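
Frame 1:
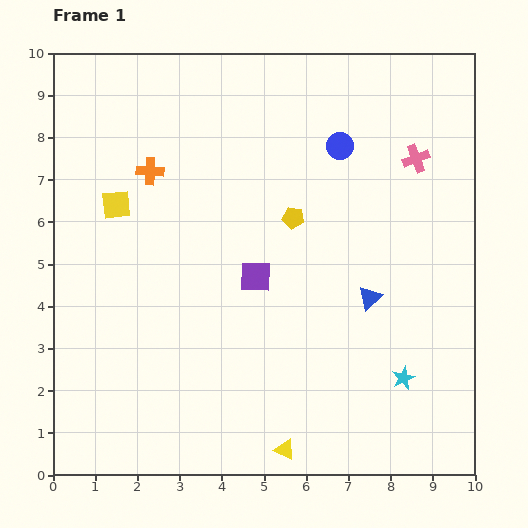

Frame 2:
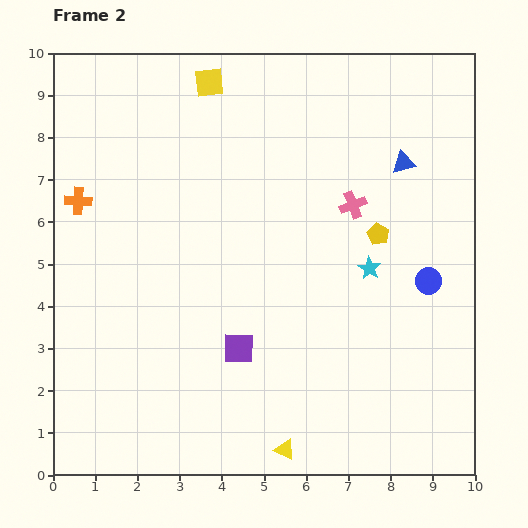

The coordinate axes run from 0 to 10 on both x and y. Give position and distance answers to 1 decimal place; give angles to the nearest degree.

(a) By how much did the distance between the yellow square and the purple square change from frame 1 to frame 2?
+2.6

Distance in frame 1: 3.7. Distance in frame 2: 6.3.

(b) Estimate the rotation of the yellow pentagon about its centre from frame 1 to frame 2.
19° clockwise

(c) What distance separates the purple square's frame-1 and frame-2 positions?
1.7

The purple square moved from (4.8, 4.7) to (4.4, 3.0), a distance of √(0.4² + 1.7²) ≈ 1.7.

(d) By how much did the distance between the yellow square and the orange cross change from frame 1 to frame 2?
+3.1

Distance in frame 1: 1.1. Distance in frame 2: 4.2.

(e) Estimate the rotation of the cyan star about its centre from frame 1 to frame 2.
17° counter-clockwise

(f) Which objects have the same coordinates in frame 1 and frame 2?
the yellow triangle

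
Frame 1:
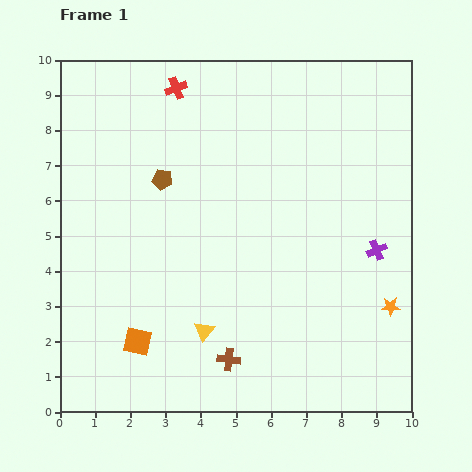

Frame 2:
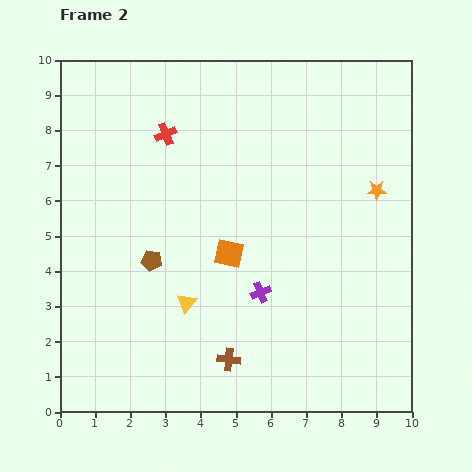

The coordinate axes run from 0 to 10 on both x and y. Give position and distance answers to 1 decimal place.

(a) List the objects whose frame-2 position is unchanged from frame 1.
the brown cross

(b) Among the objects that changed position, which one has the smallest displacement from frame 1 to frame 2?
the yellow triangle

(moved 0.9)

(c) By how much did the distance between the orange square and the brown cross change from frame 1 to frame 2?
+0.4

Distance in frame 1: 2.6. Distance in frame 2: 3.0.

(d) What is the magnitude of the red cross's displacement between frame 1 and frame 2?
1.3

The red cross moved from (3.3, 9.2) to (3.0, 7.9), a distance of √(0.3² + 1.3²) ≈ 1.3.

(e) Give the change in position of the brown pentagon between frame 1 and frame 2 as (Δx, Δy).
(-0.3, -2.3)

The brown pentagon was at (2.9, 6.6) in frame 1 and (2.6, 4.3) in frame 2.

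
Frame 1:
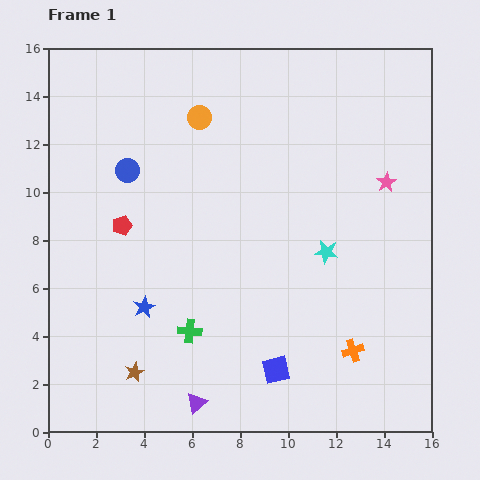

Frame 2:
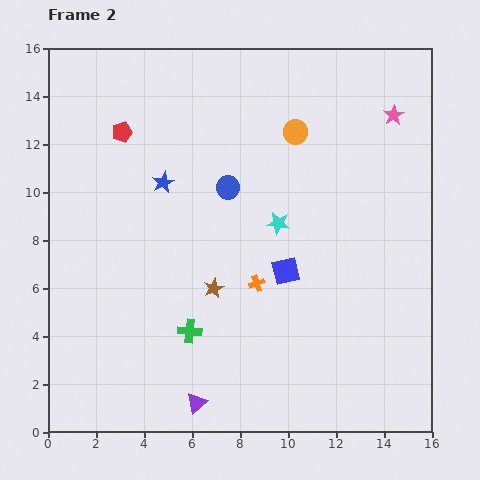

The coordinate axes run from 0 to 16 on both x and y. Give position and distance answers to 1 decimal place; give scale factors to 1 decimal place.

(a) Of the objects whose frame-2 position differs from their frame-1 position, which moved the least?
the cyan star

(moved 2.3)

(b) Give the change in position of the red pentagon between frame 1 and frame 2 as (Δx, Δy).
(0.0, 3.9)

The red pentagon was at (3.1, 8.6) in frame 1 and (3.1, 12.5) in frame 2.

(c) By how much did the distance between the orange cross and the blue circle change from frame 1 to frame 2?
-7.8

Distance in frame 1: 12.0. Distance in frame 2: 4.2.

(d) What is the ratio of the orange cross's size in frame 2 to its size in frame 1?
0.7×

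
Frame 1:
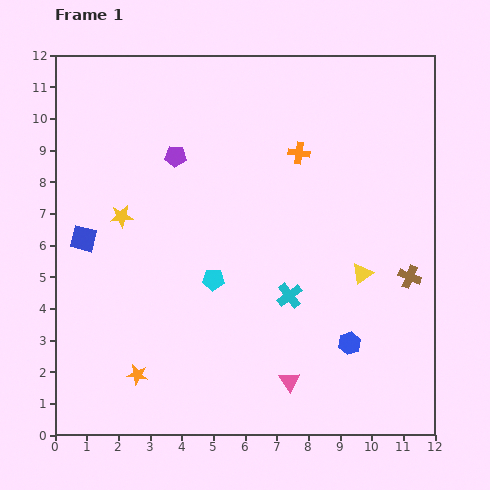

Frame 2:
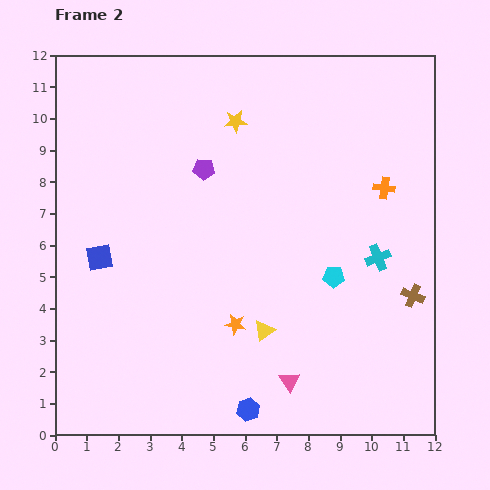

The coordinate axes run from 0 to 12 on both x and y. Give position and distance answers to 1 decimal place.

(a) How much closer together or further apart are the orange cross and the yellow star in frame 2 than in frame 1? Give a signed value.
-0.8

Distance in frame 1: 5.9. Distance in frame 2: 5.1.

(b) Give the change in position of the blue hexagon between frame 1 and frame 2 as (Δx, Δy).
(-3.2, -2.1)

The blue hexagon was at (9.3, 2.9) in frame 1 and (6.1, 0.8) in frame 2.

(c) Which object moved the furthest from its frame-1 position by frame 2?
the yellow star

(moved 4.7; next 3.8)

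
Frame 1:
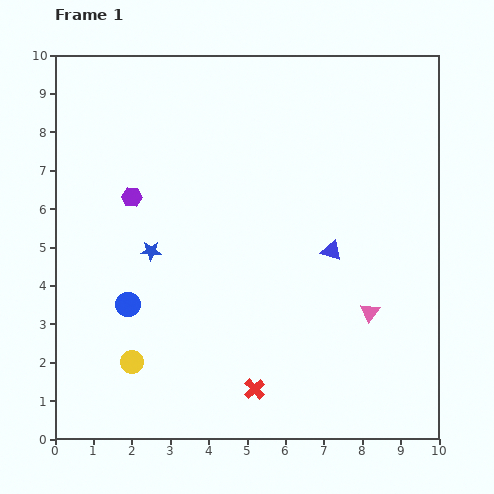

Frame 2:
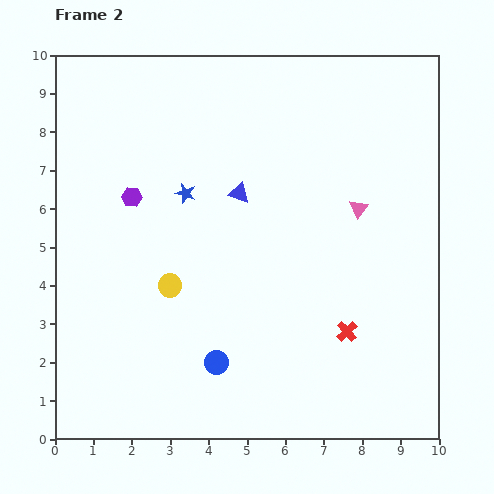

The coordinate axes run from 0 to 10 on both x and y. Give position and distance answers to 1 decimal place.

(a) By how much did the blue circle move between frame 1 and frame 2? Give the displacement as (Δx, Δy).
(2.3, -1.5)

The blue circle was at (1.9, 3.5) in frame 1 and (4.2, 2.0) in frame 2.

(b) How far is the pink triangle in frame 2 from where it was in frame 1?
2.7

The pink triangle moved from (8.2, 3.3) to (7.9, 6.0), a distance of √(0.3² + 2.7²) ≈ 2.7.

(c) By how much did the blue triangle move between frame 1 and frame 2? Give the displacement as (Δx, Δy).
(-2.4, 1.5)

The blue triangle was at (7.2, 4.9) in frame 1 and (4.8, 6.4) in frame 2.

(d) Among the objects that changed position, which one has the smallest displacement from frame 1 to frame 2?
the blue star

(moved 1.7)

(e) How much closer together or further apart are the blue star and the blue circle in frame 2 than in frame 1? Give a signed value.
+3.0

Distance in frame 1: 1.5. Distance in frame 2: 4.5.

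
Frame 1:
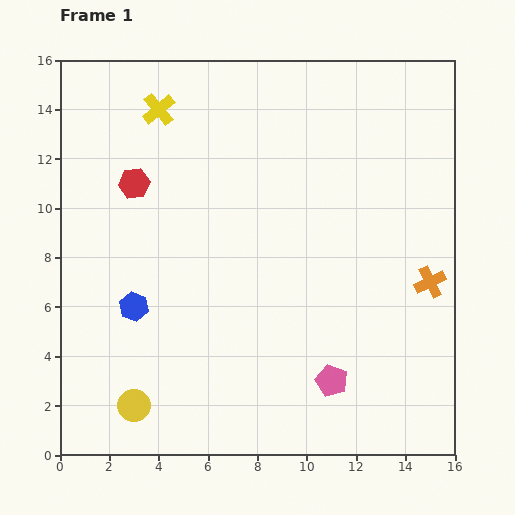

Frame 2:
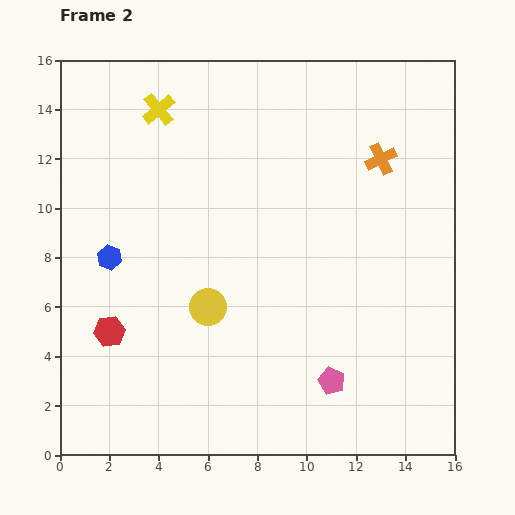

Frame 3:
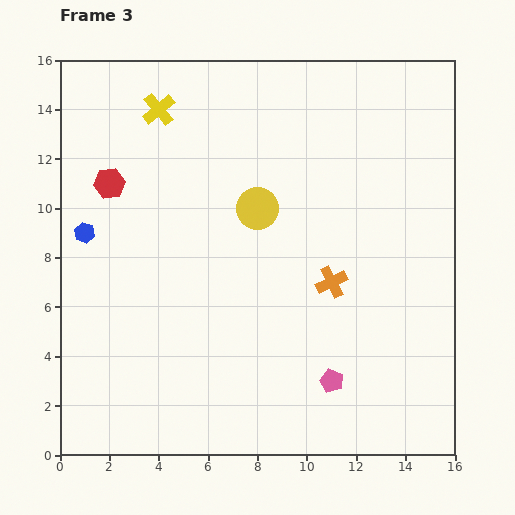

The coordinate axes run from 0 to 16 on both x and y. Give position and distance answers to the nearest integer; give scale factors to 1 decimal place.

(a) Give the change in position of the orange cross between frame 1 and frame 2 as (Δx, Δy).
(-2, 5)

The orange cross was at (15, 7) in frame 1 and (13, 12) in frame 2.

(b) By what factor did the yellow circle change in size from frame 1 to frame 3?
1.3×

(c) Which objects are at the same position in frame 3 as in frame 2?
the yellow cross, the pink pentagon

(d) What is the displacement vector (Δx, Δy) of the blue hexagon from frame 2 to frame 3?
(-1, 1)

The blue hexagon was at (2, 8) in frame 2 and (1, 9) in frame 3.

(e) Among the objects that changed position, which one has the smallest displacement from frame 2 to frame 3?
the blue hexagon

(moved 1)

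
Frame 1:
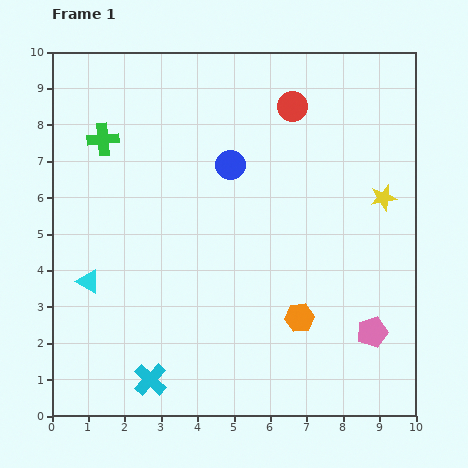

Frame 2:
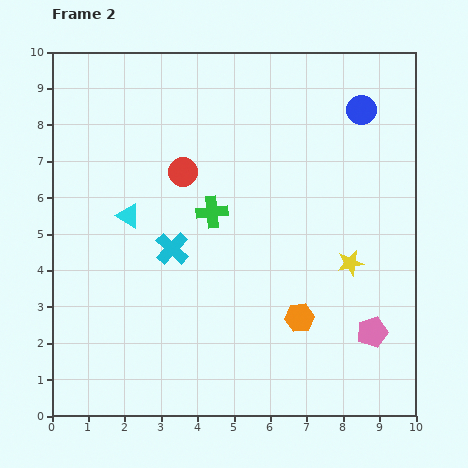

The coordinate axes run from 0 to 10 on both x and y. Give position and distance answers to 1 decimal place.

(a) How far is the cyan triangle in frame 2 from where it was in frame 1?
2.1

The cyan triangle moved from (1.0, 3.7) to (2.1, 5.5), a distance of √(1.1² + 1.8²) ≈ 2.1.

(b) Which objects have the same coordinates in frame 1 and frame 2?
the pink pentagon, the orange hexagon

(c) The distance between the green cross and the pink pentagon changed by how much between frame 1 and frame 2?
-3.6

Distance in frame 1: 9.1. Distance in frame 2: 5.5.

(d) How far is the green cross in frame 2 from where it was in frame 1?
3.6

The green cross moved from (1.4, 7.6) to (4.4, 5.6), a distance of √(3.0² + 2.0²) ≈ 3.6.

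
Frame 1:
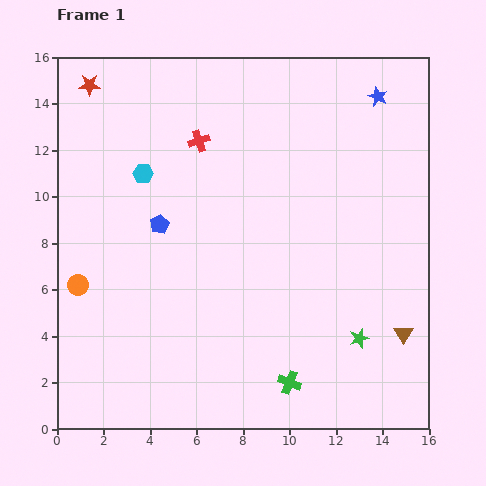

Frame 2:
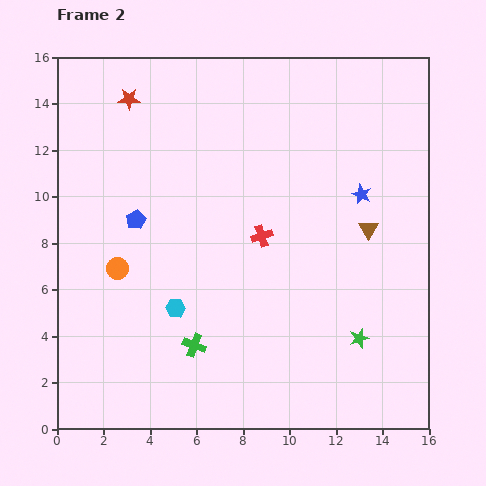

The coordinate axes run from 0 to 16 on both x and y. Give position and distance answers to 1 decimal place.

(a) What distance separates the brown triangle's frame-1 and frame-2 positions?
4.7

The brown triangle moved from (14.9, 4.1) to (13.4, 8.6), a distance of √(1.5² + 4.5²) ≈ 4.7.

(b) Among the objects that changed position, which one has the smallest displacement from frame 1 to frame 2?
the blue pentagon

(moved 1.0)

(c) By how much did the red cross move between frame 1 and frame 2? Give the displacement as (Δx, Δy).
(2.7, -4.1)

The red cross was at (6.1, 12.4) in frame 1 and (8.8, 8.3) in frame 2.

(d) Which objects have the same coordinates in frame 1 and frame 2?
the green star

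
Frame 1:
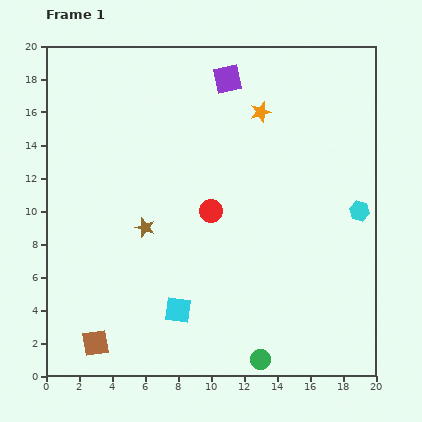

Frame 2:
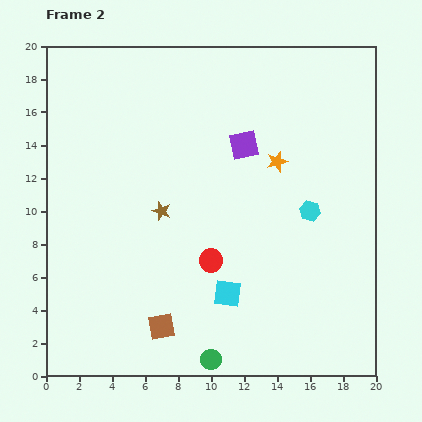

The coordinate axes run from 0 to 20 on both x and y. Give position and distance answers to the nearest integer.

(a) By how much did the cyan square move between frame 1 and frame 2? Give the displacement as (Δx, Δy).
(3, 1)

The cyan square was at (8, 4) in frame 1 and (11, 5) in frame 2.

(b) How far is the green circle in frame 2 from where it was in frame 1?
3

The green circle moved from (13, 1) to (10, 1), a distance of √(3² + 0²) ≈ 3.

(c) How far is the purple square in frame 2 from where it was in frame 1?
4

The purple square moved from (11, 18) to (12, 14), a distance of √(1² + 4²) ≈ 4.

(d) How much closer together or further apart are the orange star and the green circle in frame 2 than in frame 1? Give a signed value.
-2

Distance in frame 1: 15. Distance in frame 2: 13.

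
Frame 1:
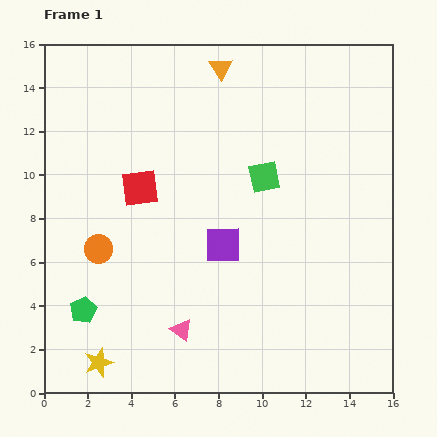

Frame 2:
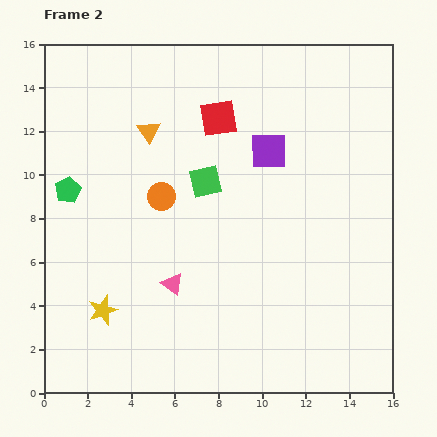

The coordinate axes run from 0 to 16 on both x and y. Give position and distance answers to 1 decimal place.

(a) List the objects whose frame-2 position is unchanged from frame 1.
none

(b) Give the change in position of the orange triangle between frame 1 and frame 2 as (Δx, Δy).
(-3.3, -2.9)

The orange triangle was at (8.1, 14.9) in frame 1 and (4.8, 12.0) in frame 2.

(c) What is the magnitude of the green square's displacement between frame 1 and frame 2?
2.7

The green square moved from (10.1, 9.9) to (7.4, 9.7), a distance of √(2.7² + 0.2²) ≈ 2.7.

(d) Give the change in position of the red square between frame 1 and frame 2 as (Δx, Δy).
(3.6, 3.2)

The red square was at (4.4, 9.4) in frame 1 and (8.0, 12.6) in frame 2.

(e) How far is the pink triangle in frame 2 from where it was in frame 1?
2.1

The pink triangle moved from (6.3, 2.9) to (5.9, 5.0), a distance of √(0.4² + 2.1²) ≈ 2.1.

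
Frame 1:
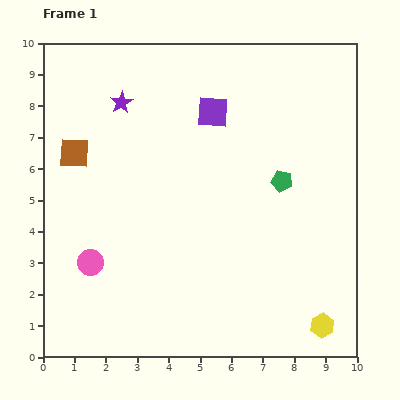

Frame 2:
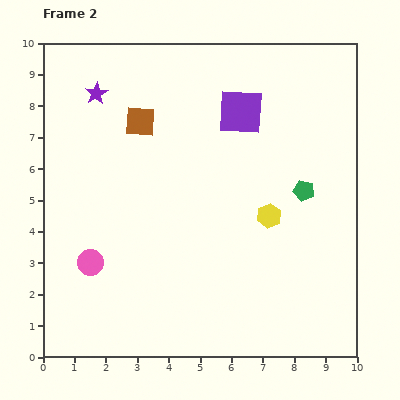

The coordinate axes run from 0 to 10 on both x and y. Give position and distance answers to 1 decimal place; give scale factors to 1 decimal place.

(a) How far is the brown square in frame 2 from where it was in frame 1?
2.3

The brown square moved from (1.0, 6.5) to (3.1, 7.5), a distance of √(2.1² + 1.0²) ≈ 2.3.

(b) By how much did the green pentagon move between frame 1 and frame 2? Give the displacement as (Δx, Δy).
(0.7, -0.3)

The green pentagon was at (7.6, 5.6) in frame 1 and (8.3, 5.3) in frame 2.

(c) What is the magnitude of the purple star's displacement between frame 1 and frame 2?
0.9

The purple star moved from (2.5, 8.1) to (1.7, 8.4), a distance of √(0.8² + 0.3²) ≈ 0.9.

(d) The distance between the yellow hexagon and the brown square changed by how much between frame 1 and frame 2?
-4.5

Distance in frame 1: 9.6. Distance in frame 2: 5.1.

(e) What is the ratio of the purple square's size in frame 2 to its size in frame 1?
1.5×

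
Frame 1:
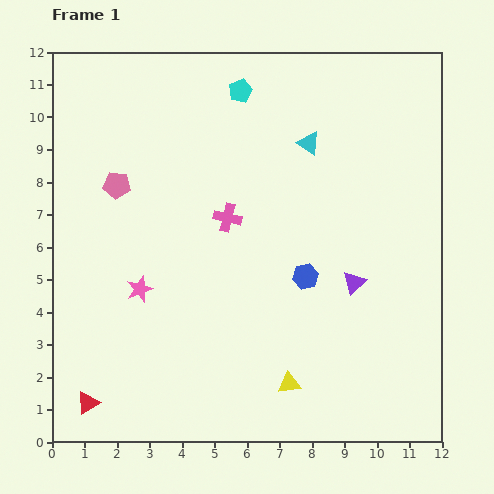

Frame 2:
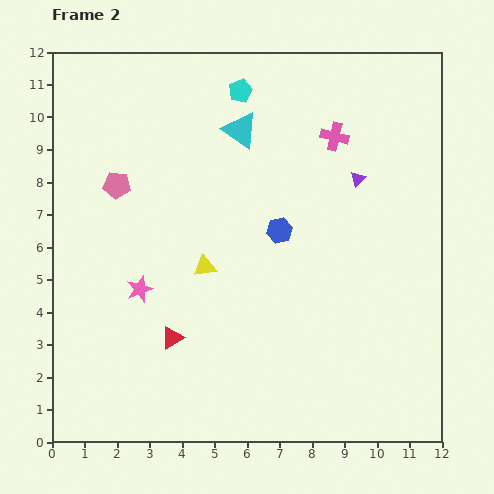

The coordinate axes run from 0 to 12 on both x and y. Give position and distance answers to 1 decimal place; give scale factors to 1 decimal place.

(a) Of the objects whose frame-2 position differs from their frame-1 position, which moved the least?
the blue hexagon

(moved 1.6)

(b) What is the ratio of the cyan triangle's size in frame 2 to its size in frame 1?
1.6×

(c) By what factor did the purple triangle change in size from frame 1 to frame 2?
0.6×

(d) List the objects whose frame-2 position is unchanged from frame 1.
the cyan pentagon, the pink star, the pink pentagon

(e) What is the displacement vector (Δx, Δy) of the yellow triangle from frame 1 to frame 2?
(-2.6, 3.6)

The yellow triangle was at (7.3, 1.8) in frame 1 and (4.7, 5.4) in frame 2.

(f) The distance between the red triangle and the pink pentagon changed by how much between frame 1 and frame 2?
-1.8

Distance in frame 1: 6.8. Distance in frame 2: 5.0.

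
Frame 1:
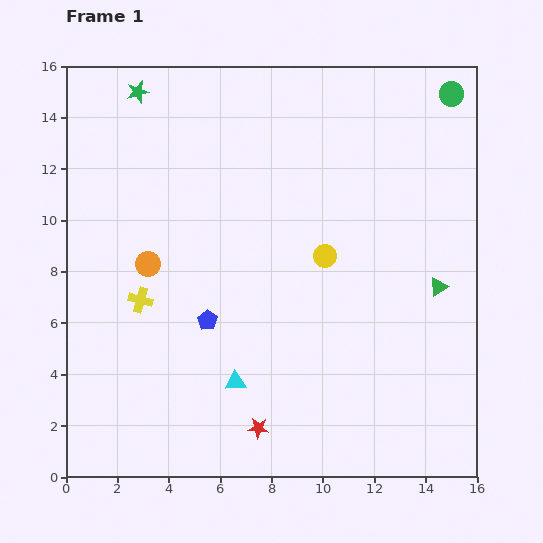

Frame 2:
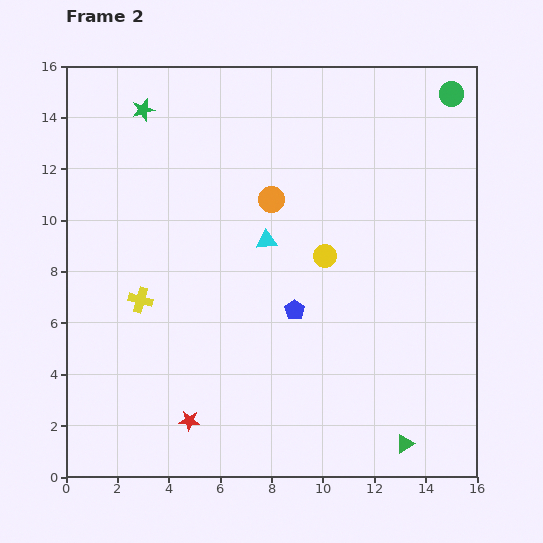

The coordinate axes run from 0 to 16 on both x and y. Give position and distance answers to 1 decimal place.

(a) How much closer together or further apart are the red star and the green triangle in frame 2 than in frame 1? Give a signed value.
-0.5

Distance in frame 1: 8.9. Distance in frame 2: 8.4.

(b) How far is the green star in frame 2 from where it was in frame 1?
0.7

The green star moved from (2.8, 15.0) to (3.0, 14.3), a distance of √(0.2² + 0.7²) ≈ 0.7.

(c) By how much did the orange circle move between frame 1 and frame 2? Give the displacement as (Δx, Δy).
(4.8, 2.5)

The orange circle was at (3.2, 8.3) in frame 1 and (8.0, 10.8) in frame 2.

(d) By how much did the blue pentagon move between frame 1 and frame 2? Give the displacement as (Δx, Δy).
(3.4, 0.4)

The blue pentagon was at (5.5, 6.1) in frame 1 and (8.9, 6.5) in frame 2.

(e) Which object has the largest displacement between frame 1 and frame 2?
the green triangle

(moved 6.2; next 5.6)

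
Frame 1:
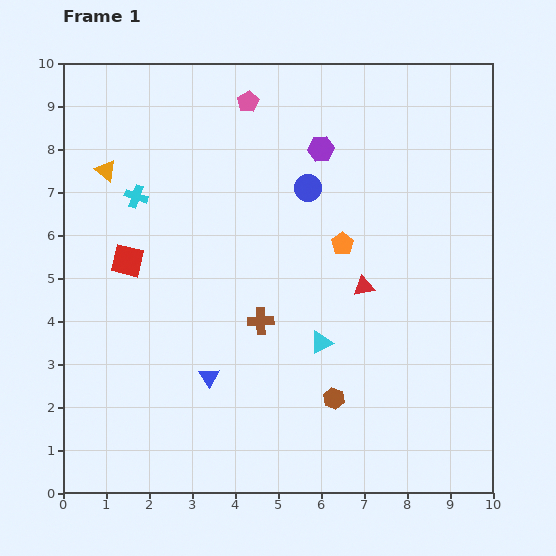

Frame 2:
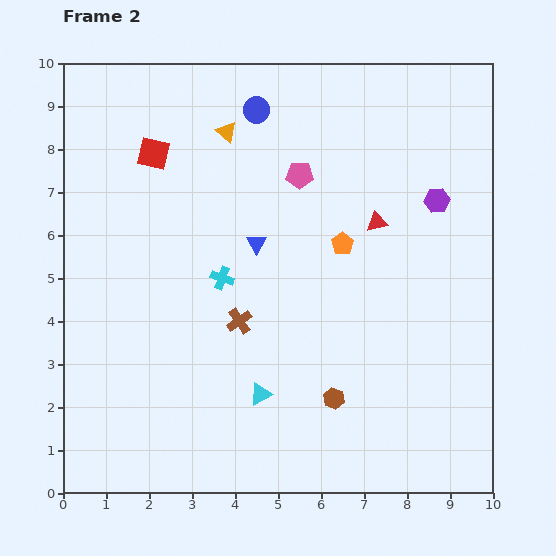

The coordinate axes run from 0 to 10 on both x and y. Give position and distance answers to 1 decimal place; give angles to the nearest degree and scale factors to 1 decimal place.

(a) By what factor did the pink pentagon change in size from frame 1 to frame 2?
1.3×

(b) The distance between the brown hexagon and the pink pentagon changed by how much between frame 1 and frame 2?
-1.9

Distance in frame 1: 7.2. Distance in frame 2: 5.3.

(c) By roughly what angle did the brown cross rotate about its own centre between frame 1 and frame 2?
32° counter-clockwise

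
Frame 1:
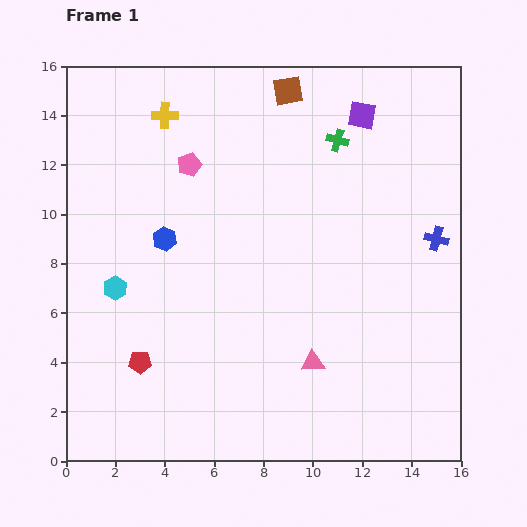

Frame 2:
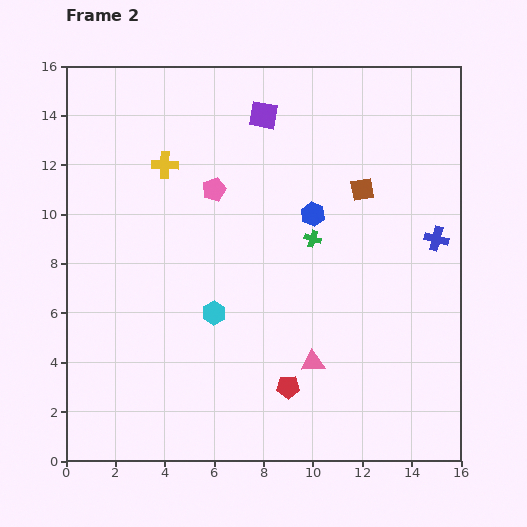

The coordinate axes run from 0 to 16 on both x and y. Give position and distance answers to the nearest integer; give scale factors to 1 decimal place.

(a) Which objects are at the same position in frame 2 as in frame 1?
the blue cross, the pink triangle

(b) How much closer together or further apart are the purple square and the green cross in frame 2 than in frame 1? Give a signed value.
+4

Distance in frame 1: 1. Distance in frame 2: 5.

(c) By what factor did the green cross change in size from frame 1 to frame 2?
0.8×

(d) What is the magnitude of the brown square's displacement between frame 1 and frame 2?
5

The brown square moved from (9, 15) to (12, 11), a distance of √(3² + 4²) ≈ 5.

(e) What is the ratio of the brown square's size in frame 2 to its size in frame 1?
0.8×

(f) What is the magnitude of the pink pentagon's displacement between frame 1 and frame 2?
1

The pink pentagon moved from (5, 12) to (6, 11), a distance of √(1² + 1²) ≈ 1.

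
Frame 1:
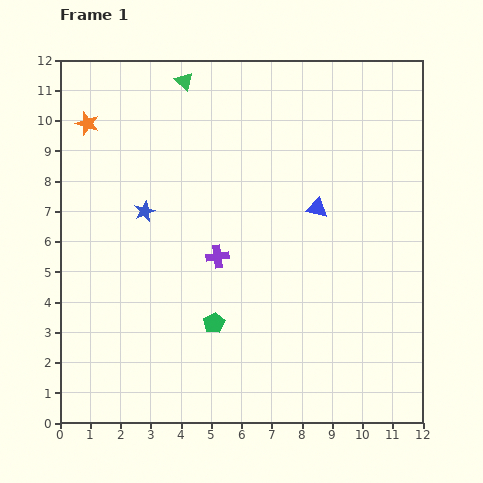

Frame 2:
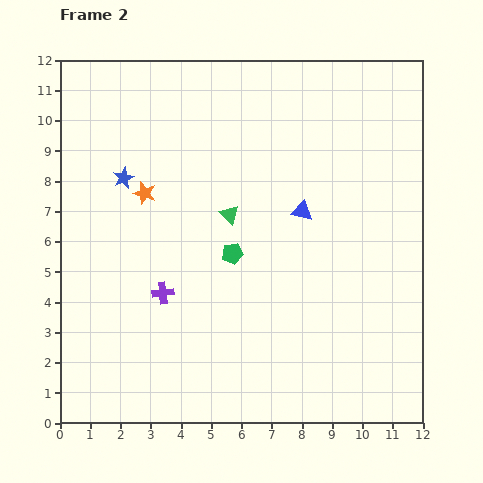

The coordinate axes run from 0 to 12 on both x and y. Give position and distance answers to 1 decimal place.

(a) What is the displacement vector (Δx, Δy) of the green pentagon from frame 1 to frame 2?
(0.6, 2.3)

The green pentagon was at (5.1, 3.3) in frame 1 and (5.7, 5.6) in frame 2.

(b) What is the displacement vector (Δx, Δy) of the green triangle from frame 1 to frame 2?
(1.5, -4.4)

The green triangle was at (4.1, 11.3) in frame 1 and (5.6, 6.9) in frame 2.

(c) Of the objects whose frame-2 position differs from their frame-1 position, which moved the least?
the blue triangle

(moved 0.5)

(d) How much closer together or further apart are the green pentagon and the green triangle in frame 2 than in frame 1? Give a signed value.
-6.8

Distance in frame 1: 8.1. Distance in frame 2: 1.3.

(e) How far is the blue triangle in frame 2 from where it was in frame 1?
0.5

The blue triangle moved from (8.5, 7.1) to (8.0, 7.0), a distance of √(0.5² + 0.1²) ≈ 0.5.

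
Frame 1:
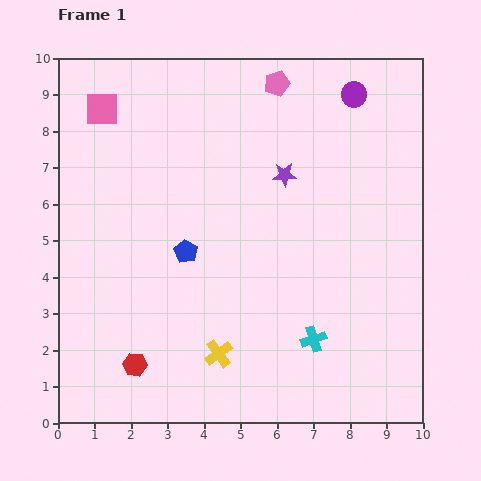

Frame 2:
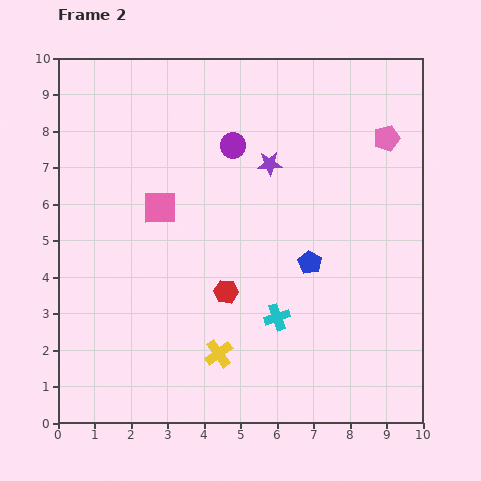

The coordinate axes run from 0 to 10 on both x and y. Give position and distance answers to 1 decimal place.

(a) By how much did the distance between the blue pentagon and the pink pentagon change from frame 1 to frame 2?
-1.2

Distance in frame 1: 5.2. Distance in frame 2: 4.0.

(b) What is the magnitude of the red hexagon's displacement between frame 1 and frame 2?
3.2

The red hexagon moved from (2.1, 1.6) to (4.6, 3.6), a distance of √(2.5² + 2.0²) ≈ 3.2.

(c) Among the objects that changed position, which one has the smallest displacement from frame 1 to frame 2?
the purple star

(moved 0.5)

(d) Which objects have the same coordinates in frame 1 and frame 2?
the yellow cross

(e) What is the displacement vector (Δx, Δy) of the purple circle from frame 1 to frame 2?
(-3.3, -1.4)

The purple circle was at (8.1, 9.0) in frame 1 and (4.8, 7.6) in frame 2.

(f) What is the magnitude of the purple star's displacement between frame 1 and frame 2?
0.5

The purple star moved from (6.2, 6.8) to (5.8, 7.1), a distance of √(0.4² + 0.3²) ≈ 0.5.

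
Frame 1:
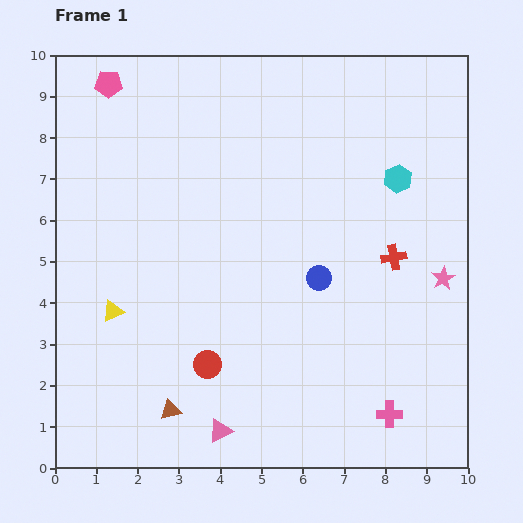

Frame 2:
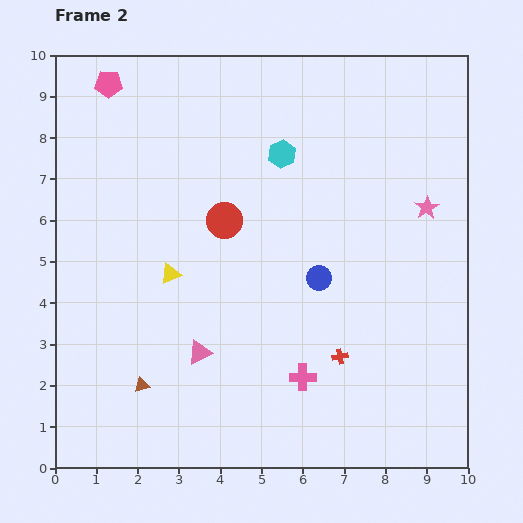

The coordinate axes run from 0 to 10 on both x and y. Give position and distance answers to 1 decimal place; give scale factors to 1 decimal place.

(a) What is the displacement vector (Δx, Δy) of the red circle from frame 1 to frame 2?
(0.4, 3.5)

The red circle was at (3.7, 2.5) in frame 1 and (4.1, 6.0) in frame 2.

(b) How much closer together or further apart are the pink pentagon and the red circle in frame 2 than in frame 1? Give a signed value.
-2.9

Distance in frame 1: 7.2. Distance in frame 2: 4.3.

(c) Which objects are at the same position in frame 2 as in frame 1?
the pink pentagon, the blue circle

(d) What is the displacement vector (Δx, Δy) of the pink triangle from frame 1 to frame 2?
(-0.5, 1.9)

The pink triangle was at (4.0, 0.9) in frame 1 and (3.5, 2.8) in frame 2.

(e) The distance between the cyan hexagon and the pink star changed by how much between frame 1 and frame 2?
+1.1

Distance in frame 1: 2.6. Distance in frame 2: 3.7.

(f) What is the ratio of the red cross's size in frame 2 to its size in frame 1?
0.6×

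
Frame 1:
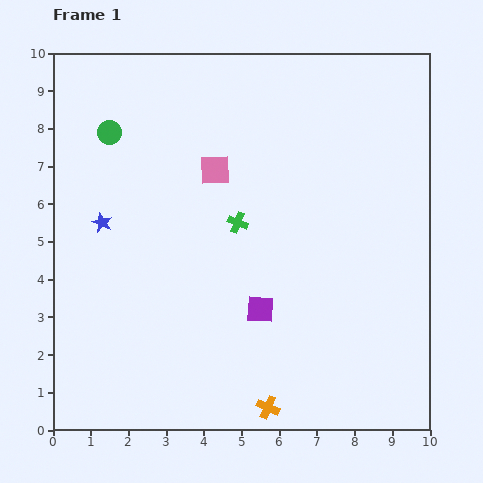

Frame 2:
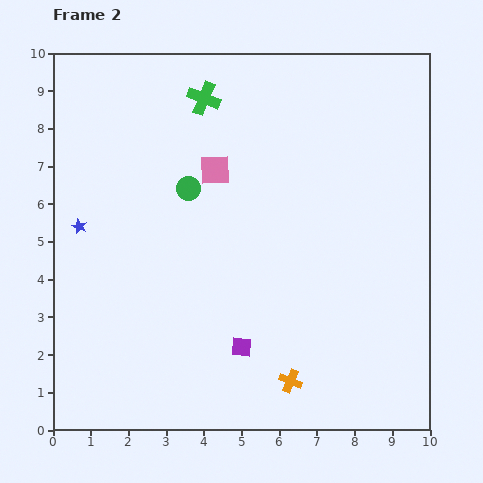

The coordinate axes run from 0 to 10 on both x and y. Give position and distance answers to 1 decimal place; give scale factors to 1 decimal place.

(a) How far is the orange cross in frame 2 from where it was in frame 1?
0.9

The orange cross moved from (5.7, 0.6) to (6.3, 1.3), a distance of √(0.6² + 0.7²) ≈ 0.9.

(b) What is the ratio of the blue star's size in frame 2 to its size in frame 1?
0.8×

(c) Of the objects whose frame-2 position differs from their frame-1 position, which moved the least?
the blue star

(moved 0.6)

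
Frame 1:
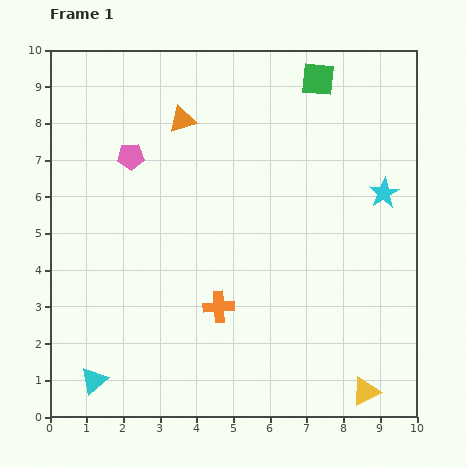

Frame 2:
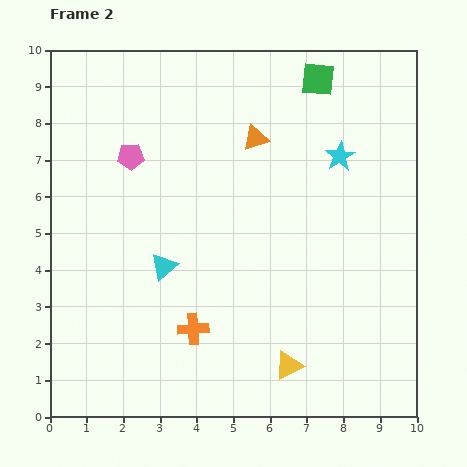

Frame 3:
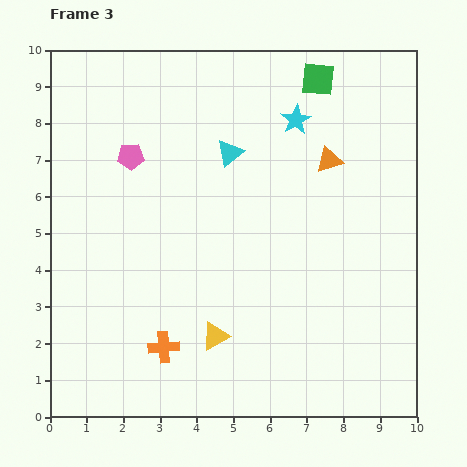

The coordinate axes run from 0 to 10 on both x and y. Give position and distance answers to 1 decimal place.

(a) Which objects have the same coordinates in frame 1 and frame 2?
the pink pentagon, the green square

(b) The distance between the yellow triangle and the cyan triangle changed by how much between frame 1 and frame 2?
-3.1

Distance in frame 1: 7.4. Distance in frame 2: 4.3.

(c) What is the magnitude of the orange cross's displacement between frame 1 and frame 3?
1.9

The orange cross moved from (4.6, 3.0) to (3.1, 1.9), a distance of √(1.5² + 1.1²) ≈ 1.9.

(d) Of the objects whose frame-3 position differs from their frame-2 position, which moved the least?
the orange cross

(moved 0.9)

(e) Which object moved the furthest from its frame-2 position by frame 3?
the cyan triangle

(moved 3.6; next 2.2)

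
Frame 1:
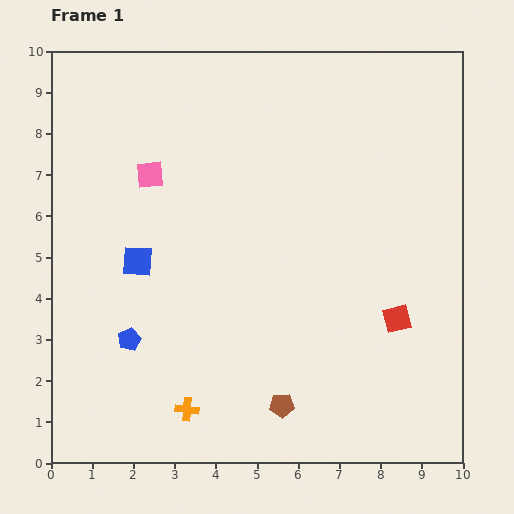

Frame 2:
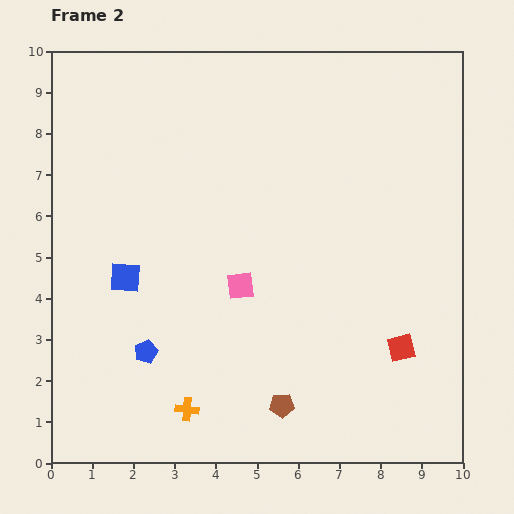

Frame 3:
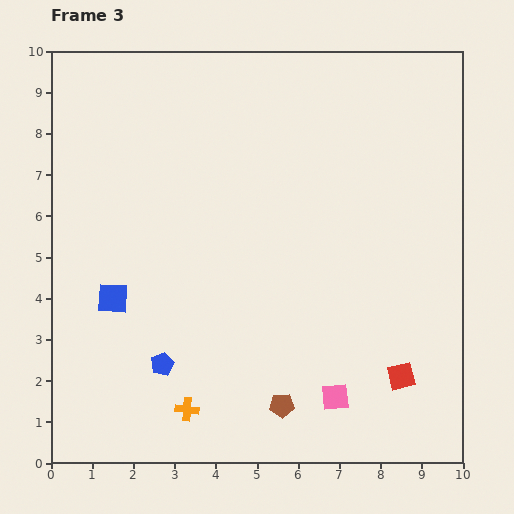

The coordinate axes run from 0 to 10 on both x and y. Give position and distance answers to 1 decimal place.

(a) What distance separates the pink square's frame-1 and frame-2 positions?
3.5

The pink square moved from (2.4, 7.0) to (4.6, 4.3), a distance of √(2.2² + 2.7²) ≈ 3.5.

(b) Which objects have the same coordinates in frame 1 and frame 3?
the brown pentagon, the orange cross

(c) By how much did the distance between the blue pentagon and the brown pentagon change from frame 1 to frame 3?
-0.9

Distance in frame 1: 4.0. Distance in frame 3: 3.1.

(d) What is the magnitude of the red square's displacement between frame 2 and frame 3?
0.7

The red square moved from (8.5, 2.8) to (8.5, 2.1), a distance of √(0.0² + 0.7²) ≈ 0.7.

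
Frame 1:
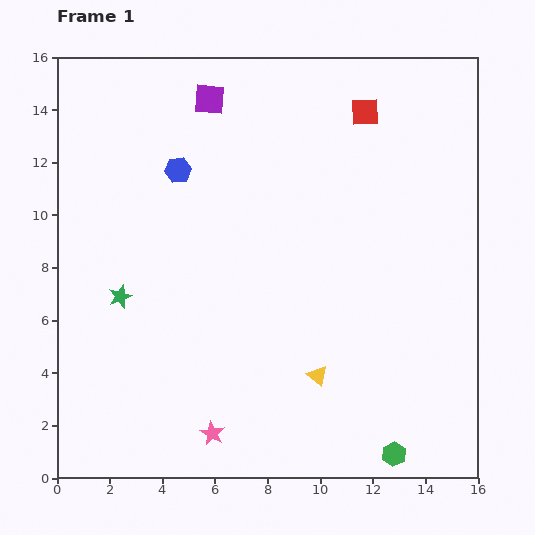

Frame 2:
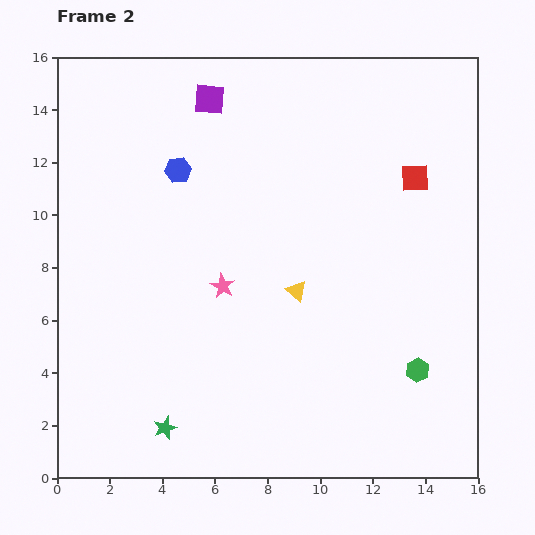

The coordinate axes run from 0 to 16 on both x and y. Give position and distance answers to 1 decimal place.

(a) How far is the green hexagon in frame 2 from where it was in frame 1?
3.3

The green hexagon moved from (12.8, 0.9) to (13.7, 4.1), a distance of √(0.9² + 3.2²) ≈ 3.3.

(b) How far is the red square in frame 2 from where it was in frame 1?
3.1

The red square moved from (11.7, 13.9) to (13.6, 11.4), a distance of √(1.9² + 2.5²) ≈ 3.1.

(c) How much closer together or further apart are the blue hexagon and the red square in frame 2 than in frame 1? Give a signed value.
+1.6

Distance in frame 1: 7.4. Distance in frame 2: 9.0.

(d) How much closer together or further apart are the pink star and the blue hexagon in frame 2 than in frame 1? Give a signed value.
-5.4

Distance in frame 1: 10.1. Distance in frame 2: 4.7.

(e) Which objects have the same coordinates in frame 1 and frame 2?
the purple square, the blue hexagon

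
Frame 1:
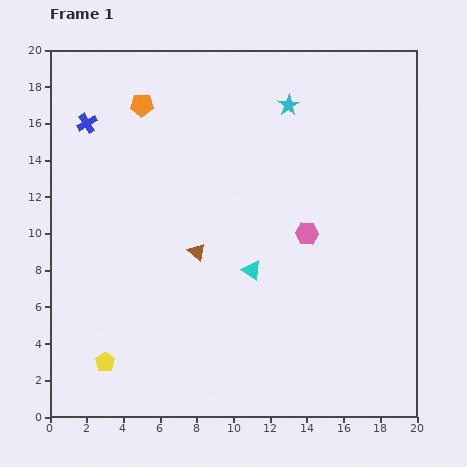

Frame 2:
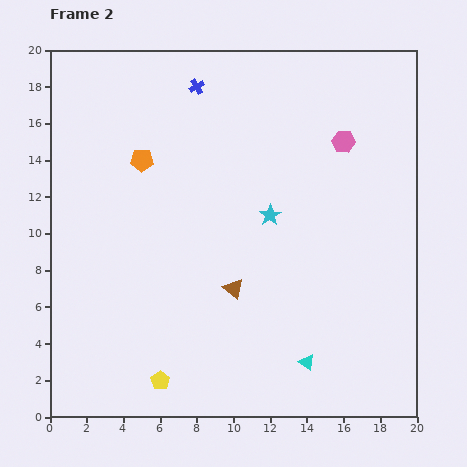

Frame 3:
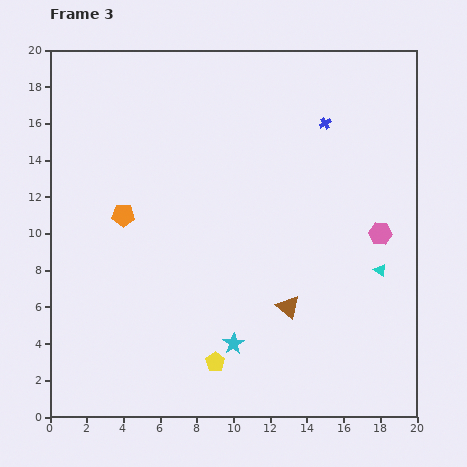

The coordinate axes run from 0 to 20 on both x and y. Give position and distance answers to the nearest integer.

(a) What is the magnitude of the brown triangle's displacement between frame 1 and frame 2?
3

The brown triangle moved from (8, 9) to (10, 7), a distance of √(2² + 2²) ≈ 3.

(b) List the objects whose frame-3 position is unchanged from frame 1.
none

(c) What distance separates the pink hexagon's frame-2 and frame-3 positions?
5

The pink hexagon moved from (16, 15) to (18, 10), a distance of √(2² + 5²) ≈ 5.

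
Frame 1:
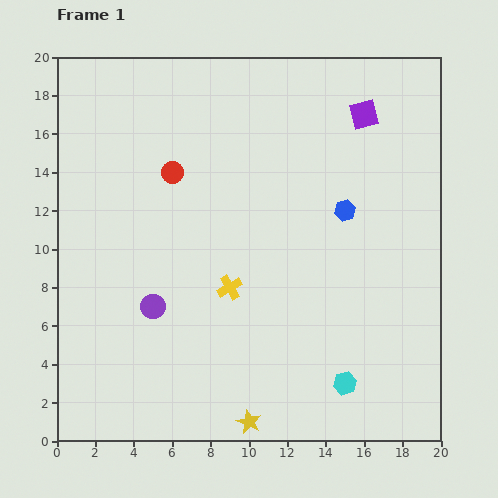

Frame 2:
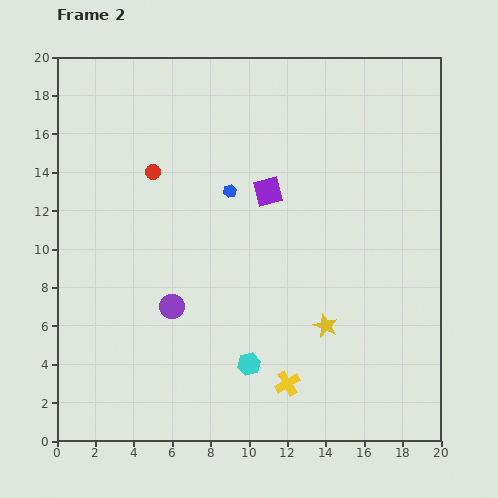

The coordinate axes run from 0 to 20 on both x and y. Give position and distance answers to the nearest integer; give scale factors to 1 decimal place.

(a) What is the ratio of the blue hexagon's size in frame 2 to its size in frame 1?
0.6×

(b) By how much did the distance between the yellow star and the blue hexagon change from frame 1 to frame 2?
-3

Distance in frame 1: 12. Distance in frame 2: 9.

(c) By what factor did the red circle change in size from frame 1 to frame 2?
0.7×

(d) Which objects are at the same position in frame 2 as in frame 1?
none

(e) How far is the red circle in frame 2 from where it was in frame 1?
1

The red circle moved from (6, 14) to (5, 14), a distance of √(1² + 0²) ≈ 1.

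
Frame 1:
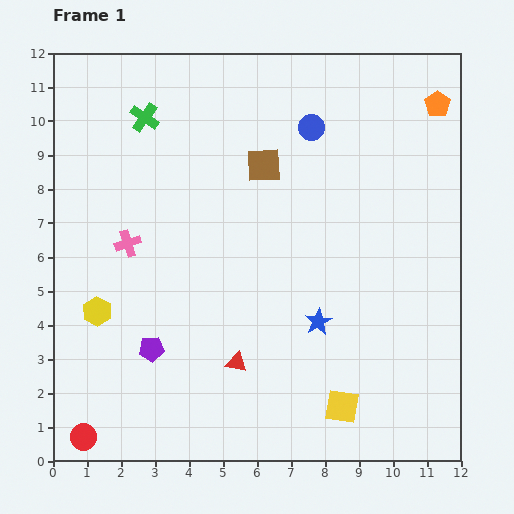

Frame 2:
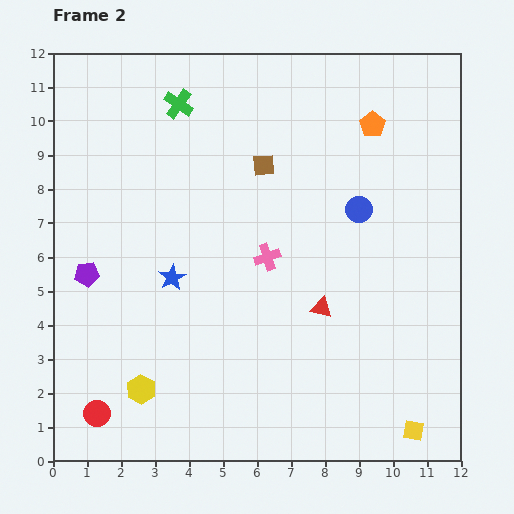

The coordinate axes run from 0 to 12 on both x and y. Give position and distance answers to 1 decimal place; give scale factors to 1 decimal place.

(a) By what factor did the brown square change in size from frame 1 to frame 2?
0.6×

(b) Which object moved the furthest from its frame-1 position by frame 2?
the blue star

(moved 4.5; next 4.1)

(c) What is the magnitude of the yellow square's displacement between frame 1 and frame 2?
2.2

The yellow square moved from (8.5, 1.6) to (10.6, 0.9), a distance of √(2.1² + 0.7²) ≈ 2.2.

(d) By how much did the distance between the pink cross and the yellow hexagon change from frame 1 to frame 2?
+3.2

Distance in frame 1: 2.2. Distance in frame 2: 5.4.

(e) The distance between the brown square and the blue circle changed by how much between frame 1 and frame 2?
+1.3

Distance in frame 1: 1.8. Distance in frame 2: 3.1.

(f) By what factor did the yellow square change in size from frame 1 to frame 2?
0.6×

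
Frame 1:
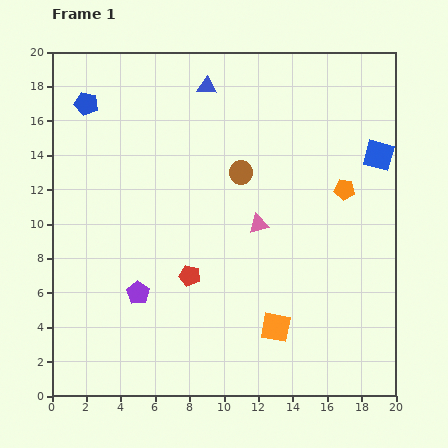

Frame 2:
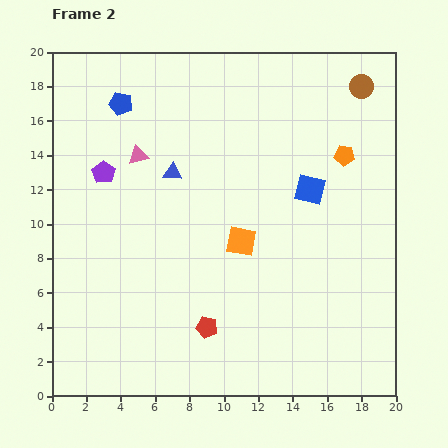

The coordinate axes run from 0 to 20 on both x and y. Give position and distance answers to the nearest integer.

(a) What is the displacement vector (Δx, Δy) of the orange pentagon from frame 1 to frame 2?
(0, 2)

The orange pentagon was at (17, 12) in frame 1 and (17, 14) in frame 2.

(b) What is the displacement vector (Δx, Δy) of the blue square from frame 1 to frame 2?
(-4, -2)

The blue square was at (19, 14) in frame 1 and (15, 12) in frame 2.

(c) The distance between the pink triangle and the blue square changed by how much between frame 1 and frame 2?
+2

Distance in frame 1: 8. Distance in frame 2: 10.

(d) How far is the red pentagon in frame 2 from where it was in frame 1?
3

The red pentagon moved from (8, 7) to (9, 4), a distance of √(1² + 3²) ≈ 3.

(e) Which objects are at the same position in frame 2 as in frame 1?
none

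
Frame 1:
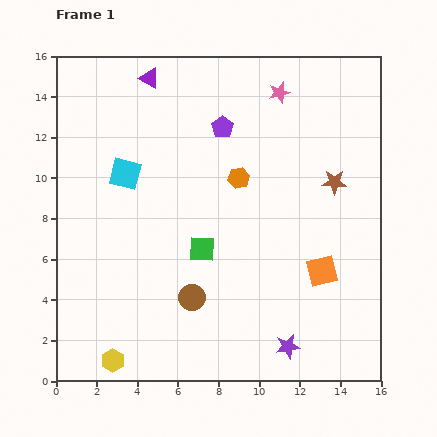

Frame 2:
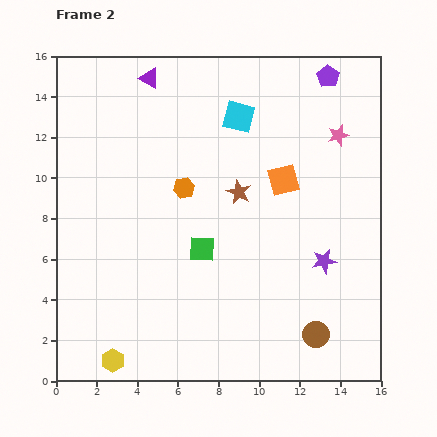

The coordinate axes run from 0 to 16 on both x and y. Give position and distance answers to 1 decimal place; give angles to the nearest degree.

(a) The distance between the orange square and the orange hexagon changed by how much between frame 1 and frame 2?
-1.3

Distance in frame 1: 6.2. Distance in frame 2: 4.9.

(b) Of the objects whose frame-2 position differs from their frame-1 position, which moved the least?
the orange hexagon

(moved 2.7)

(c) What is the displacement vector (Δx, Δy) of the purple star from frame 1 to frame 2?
(1.8, 4.2)

The purple star was at (11.4, 1.7) in frame 1 and (13.2, 5.9) in frame 2.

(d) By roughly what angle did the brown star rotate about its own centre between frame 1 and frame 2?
25° clockwise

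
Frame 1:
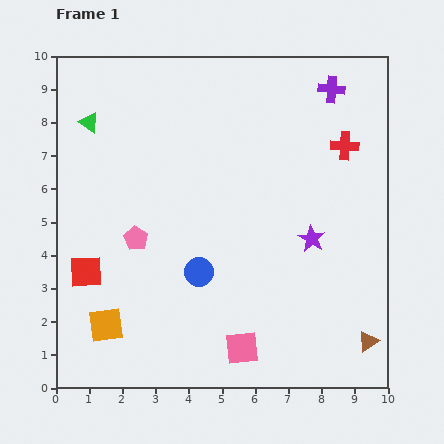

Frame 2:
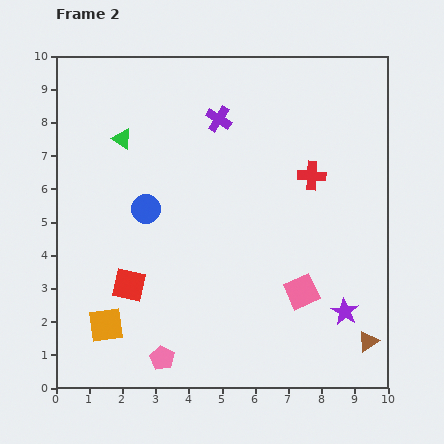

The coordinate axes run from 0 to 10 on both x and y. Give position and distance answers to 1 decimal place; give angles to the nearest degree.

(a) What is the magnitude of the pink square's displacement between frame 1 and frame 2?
2.5

The pink square moved from (5.6, 1.2) to (7.4, 2.9), a distance of √(1.8² + 1.7²) ≈ 2.5.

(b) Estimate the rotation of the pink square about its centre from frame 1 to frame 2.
19° counter-clockwise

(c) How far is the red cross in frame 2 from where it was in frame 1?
1.3

The red cross moved from (8.7, 7.3) to (7.7, 6.4), a distance of √(1.0² + 0.9²) ≈ 1.3.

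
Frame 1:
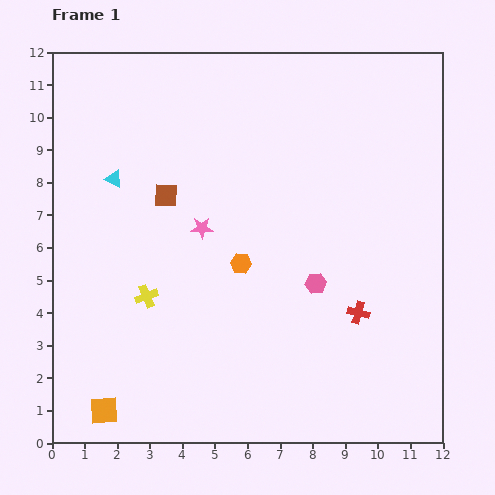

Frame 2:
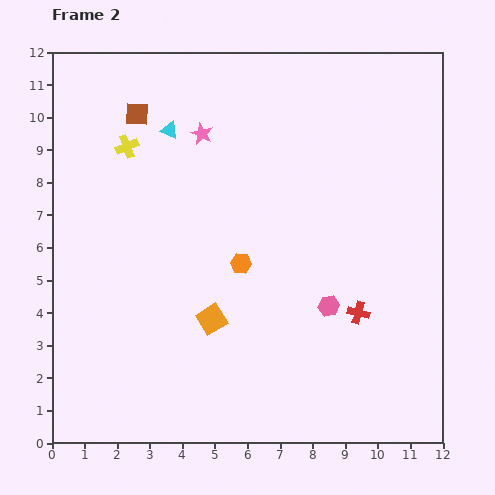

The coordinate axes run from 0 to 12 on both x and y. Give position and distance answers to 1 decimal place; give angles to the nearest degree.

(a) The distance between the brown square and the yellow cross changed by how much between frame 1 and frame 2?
-2.2

Distance in frame 1: 3.2. Distance in frame 2: 1.0.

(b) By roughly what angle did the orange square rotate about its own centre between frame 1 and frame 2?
28° counter-clockwise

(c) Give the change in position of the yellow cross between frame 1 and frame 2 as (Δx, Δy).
(-0.6, 4.6)

The yellow cross was at (2.9, 4.5) in frame 1 and (2.3, 9.1) in frame 2.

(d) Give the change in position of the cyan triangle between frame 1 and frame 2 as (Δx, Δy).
(1.7, 1.5)

The cyan triangle was at (1.9, 8.1) in frame 1 and (3.6, 9.6) in frame 2.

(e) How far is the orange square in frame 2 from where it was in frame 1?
4.3

The orange square moved from (1.6, 1.0) to (4.9, 3.8), a distance of √(3.3² + 2.8²) ≈ 4.3.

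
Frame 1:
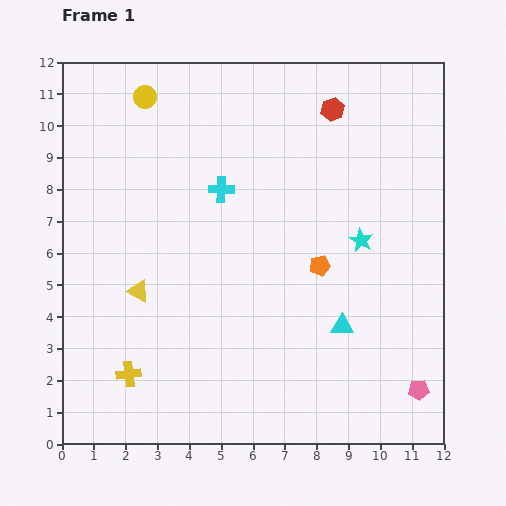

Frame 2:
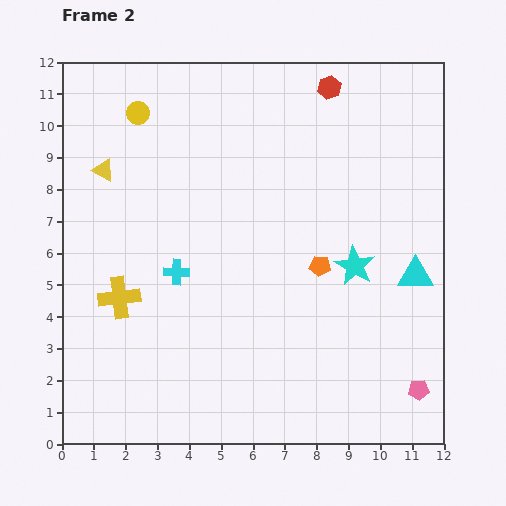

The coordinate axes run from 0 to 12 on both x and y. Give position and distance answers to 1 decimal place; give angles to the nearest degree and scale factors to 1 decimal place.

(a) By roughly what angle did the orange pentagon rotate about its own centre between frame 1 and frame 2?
19° clockwise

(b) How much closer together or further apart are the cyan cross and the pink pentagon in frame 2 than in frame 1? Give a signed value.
-0.3

Distance in frame 1: 8.8. Distance in frame 2: 8.5.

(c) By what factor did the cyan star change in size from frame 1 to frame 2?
1.7×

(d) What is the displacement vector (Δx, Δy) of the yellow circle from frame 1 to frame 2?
(-0.2, -0.5)

The yellow circle was at (2.6, 10.9) in frame 1 and (2.4, 10.4) in frame 2.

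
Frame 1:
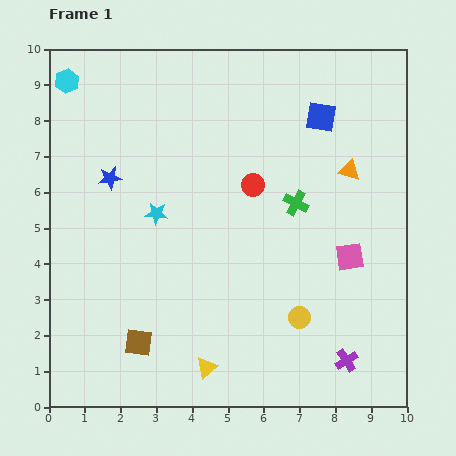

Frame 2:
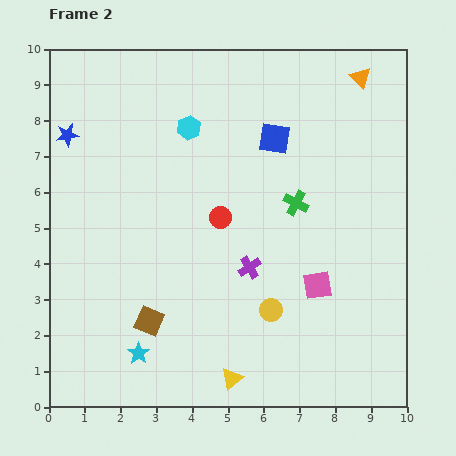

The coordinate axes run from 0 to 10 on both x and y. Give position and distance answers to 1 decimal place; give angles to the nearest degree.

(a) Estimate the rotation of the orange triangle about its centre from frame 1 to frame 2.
29° clockwise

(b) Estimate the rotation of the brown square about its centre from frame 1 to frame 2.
16° clockwise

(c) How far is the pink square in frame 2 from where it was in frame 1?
1.2

The pink square moved from (8.4, 4.2) to (7.5, 3.4), a distance of √(0.9² + 0.8²) ≈ 1.2.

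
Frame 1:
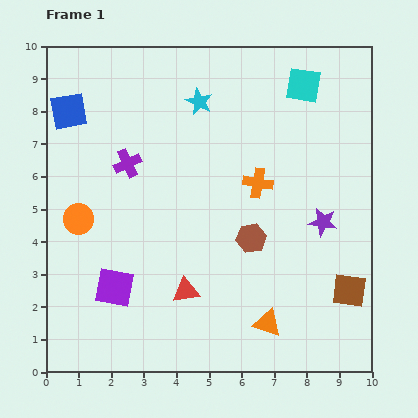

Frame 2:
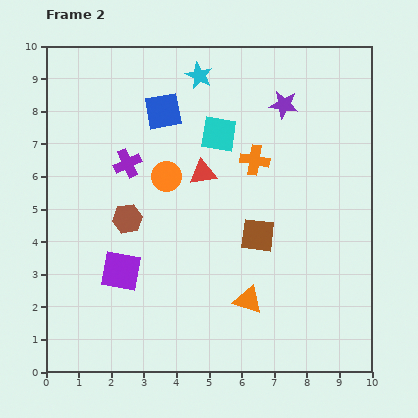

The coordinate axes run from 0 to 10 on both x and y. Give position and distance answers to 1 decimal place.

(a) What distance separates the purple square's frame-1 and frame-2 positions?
0.5

The purple square moved from (2.1, 2.6) to (2.3, 3.1), a distance of √(0.2² + 0.5²) ≈ 0.5.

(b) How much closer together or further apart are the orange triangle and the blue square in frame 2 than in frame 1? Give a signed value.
-2.5

Distance in frame 1: 8.9. Distance in frame 2: 6.4.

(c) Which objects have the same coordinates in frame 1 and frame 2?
the purple cross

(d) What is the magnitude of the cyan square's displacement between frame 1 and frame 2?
3.0

The cyan square moved from (7.9, 8.8) to (5.3, 7.3), a distance of √(2.6² + 1.5²) ≈ 3.0.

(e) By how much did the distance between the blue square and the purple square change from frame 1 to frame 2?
-0.5

Distance in frame 1: 5.6. Distance in frame 2: 5.1.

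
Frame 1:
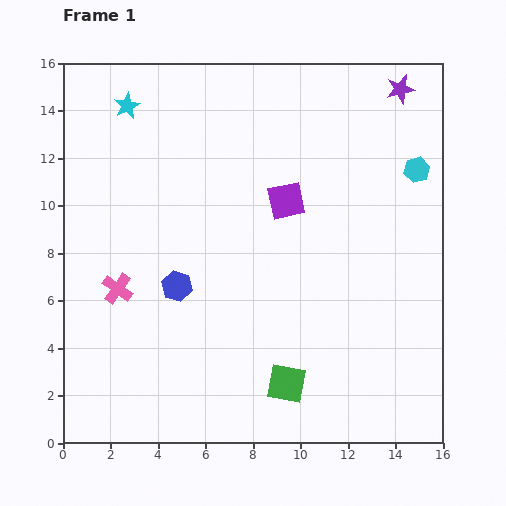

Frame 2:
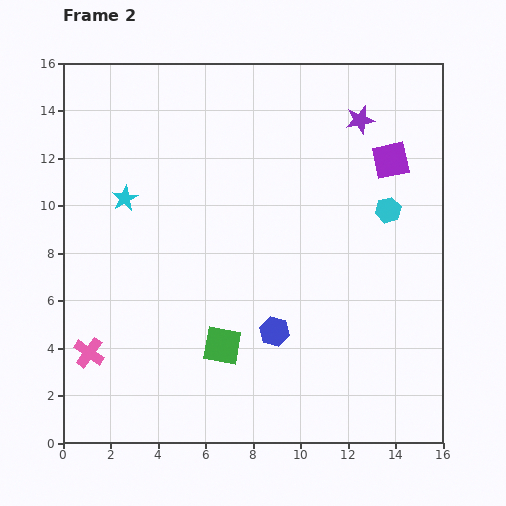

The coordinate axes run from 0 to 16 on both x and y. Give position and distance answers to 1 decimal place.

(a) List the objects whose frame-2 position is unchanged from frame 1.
none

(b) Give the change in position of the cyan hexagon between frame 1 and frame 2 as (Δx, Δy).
(-1.2, -1.7)

The cyan hexagon was at (14.9, 11.5) in frame 1 and (13.7, 9.8) in frame 2.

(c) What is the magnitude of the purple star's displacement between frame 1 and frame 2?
2.1

The purple star moved from (14.2, 14.9) to (12.5, 13.6), a distance of √(1.7² + 1.3²) ≈ 2.1.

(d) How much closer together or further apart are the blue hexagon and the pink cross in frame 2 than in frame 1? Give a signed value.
+5.4

Distance in frame 1: 2.5. Distance in frame 2: 7.9.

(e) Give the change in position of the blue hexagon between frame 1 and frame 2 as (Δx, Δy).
(4.1, -1.9)

The blue hexagon was at (4.8, 6.6) in frame 1 and (8.9, 4.7) in frame 2.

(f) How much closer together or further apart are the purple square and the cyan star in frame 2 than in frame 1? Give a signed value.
+3.5

Distance in frame 1: 7.8. Distance in frame 2: 11.3.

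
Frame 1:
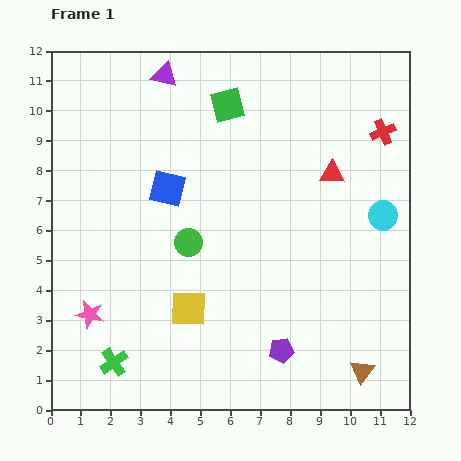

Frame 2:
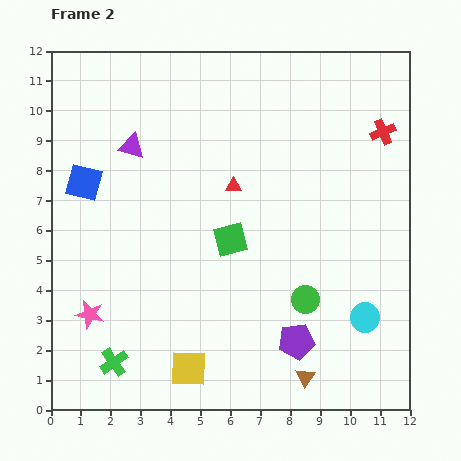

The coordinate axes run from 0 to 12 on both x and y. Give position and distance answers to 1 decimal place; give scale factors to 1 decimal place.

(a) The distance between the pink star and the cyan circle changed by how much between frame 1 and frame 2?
-1.1

Distance in frame 1: 10.3. Distance in frame 2: 9.2.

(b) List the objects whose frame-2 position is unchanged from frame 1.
the green cross, the red cross, the pink star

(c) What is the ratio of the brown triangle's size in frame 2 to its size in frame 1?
0.8×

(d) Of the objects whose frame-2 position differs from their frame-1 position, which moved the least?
the purple pentagon

(moved 0.6)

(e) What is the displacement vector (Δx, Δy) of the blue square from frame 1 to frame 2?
(-2.8, 0.2)

The blue square was at (3.9, 7.4) in frame 1 and (1.1, 7.6) in frame 2.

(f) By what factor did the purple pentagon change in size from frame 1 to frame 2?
1.5×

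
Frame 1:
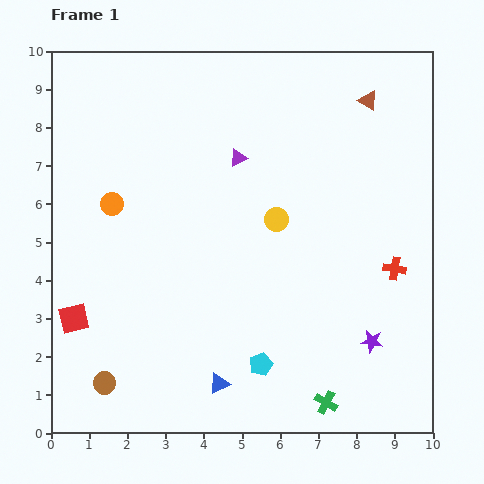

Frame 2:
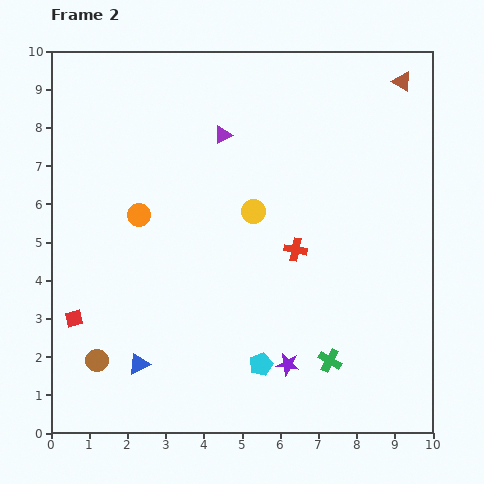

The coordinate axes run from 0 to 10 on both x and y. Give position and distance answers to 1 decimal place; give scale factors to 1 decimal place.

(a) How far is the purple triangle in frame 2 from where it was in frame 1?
0.7

The purple triangle moved from (4.9, 7.2) to (4.5, 7.8), a distance of √(0.4² + 0.6²) ≈ 0.7.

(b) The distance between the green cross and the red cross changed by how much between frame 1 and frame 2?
-0.9

Distance in frame 1: 3.9. Distance in frame 2: 3.0.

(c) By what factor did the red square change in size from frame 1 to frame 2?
0.6×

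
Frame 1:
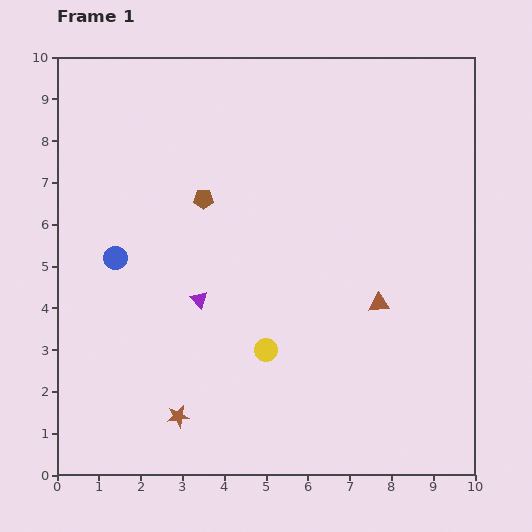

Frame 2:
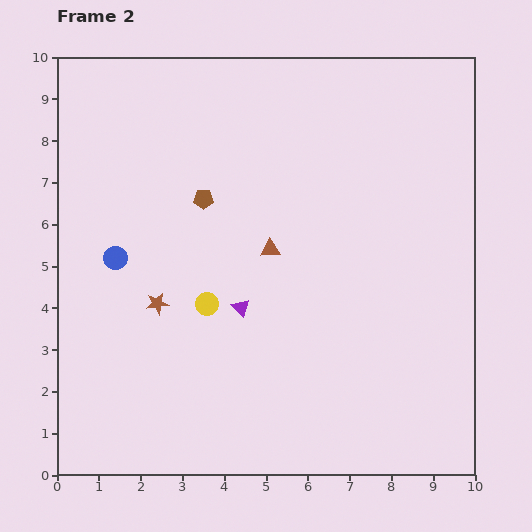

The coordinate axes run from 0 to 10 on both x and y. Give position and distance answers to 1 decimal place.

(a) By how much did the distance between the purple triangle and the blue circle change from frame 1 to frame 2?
+1.0

Distance in frame 1: 2.2. Distance in frame 2: 3.2.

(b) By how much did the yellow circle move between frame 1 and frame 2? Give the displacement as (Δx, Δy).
(-1.4, 1.1)

The yellow circle was at (5.0, 3.0) in frame 1 and (3.6, 4.1) in frame 2.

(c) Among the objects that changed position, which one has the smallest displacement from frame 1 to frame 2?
the purple triangle

(moved 1.0)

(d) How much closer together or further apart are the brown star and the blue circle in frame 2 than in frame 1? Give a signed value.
-2.6

Distance in frame 1: 4.1. Distance in frame 2: 1.5.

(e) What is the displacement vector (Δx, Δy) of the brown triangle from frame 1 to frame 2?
(-2.6, 1.3)

The brown triangle was at (7.7, 4.1) in frame 1 and (5.1, 5.4) in frame 2.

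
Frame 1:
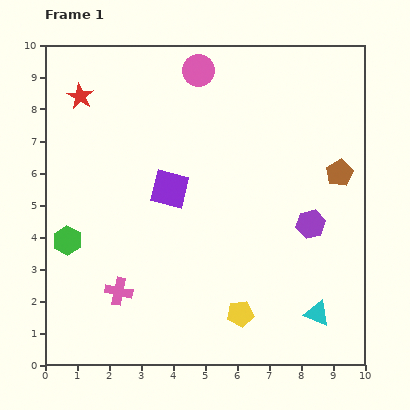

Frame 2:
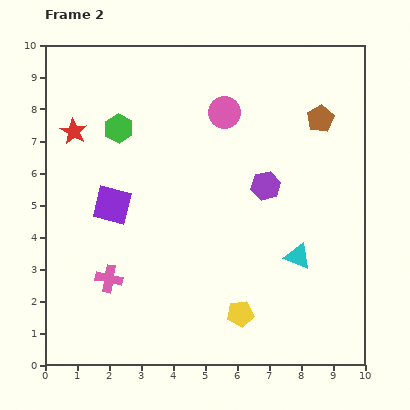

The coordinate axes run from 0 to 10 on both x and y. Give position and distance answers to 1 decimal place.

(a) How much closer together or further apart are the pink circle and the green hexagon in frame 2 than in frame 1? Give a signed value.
-3.4

Distance in frame 1: 6.7. Distance in frame 2: 3.3.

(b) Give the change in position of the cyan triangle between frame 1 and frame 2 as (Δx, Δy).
(-0.6, 1.8)

The cyan triangle was at (8.5, 1.6) in frame 1 and (7.9, 3.4) in frame 2.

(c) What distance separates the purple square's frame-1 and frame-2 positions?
1.9

The purple square moved from (3.9, 5.5) to (2.1, 5.0), a distance of √(1.8² + 0.5²) ≈ 1.9.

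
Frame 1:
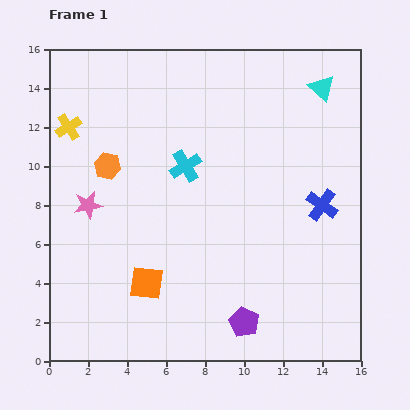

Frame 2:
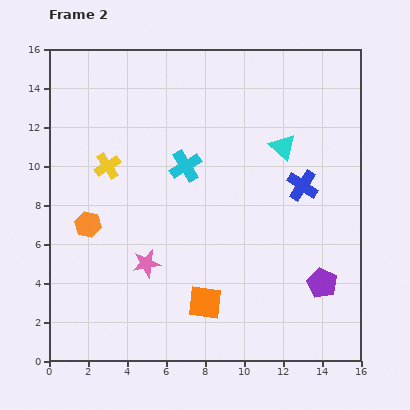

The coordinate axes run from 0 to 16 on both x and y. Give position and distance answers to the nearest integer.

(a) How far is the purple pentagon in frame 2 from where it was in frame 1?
4

The purple pentagon moved from (10, 2) to (14, 4), a distance of √(4² + 2²) ≈ 4.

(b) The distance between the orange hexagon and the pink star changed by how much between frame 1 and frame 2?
+2

Distance in frame 1: 2. Distance in frame 2: 4.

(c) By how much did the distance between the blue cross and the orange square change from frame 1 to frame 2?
-2

Distance in frame 1: 10. Distance in frame 2: 8.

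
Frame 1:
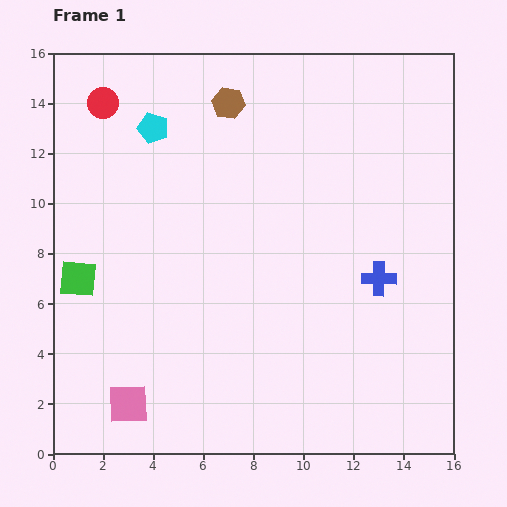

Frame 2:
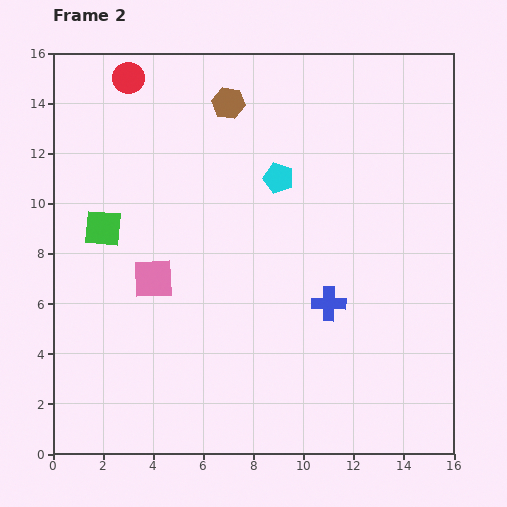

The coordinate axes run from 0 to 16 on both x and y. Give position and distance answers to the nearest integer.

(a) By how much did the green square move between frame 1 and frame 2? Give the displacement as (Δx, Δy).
(1, 2)

The green square was at (1, 7) in frame 1 and (2, 9) in frame 2.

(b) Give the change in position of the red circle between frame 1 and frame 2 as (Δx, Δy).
(1, 1)

The red circle was at (2, 14) in frame 1 and (3, 15) in frame 2.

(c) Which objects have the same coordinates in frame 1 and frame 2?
the brown hexagon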